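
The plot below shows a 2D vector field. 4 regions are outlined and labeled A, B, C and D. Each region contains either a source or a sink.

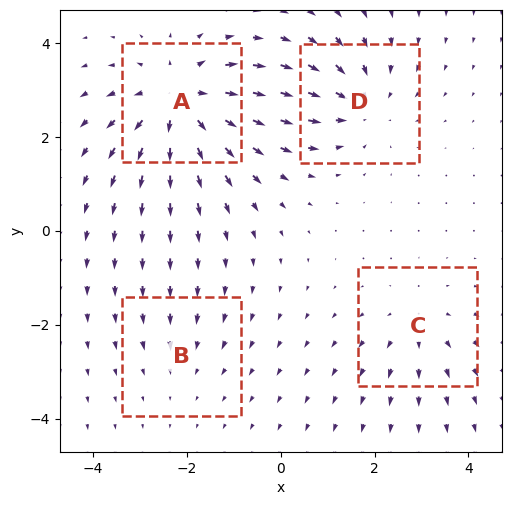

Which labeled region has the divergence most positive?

Divergence at each region's feature centre — A: about +6, B: about -2, C: about +3, D: about -4. Region A is most positive.

A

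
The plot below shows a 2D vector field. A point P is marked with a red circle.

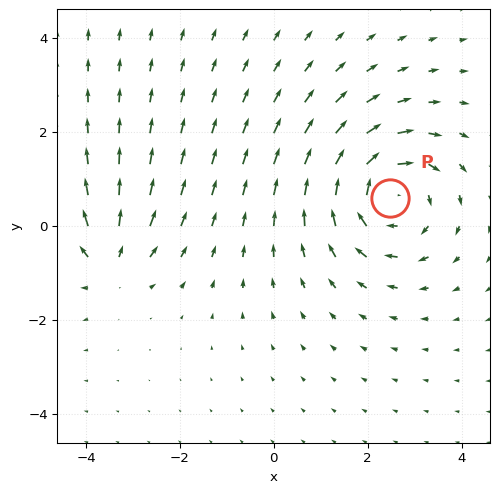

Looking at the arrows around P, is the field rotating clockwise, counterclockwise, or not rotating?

clockwise

Near P at (2.5, 0.6) the arrows circulate clockwise. The curl (z-component) there is about -4; negative curl means clockwise rotation.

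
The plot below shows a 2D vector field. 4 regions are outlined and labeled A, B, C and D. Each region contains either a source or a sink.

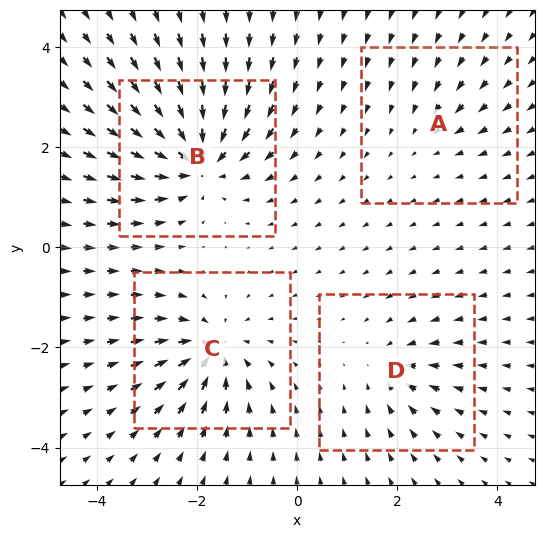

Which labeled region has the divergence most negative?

B

Divergence at each region's feature centre — A: about -3, B: about -9, C: about -7, D: about -4. Region B is most negative.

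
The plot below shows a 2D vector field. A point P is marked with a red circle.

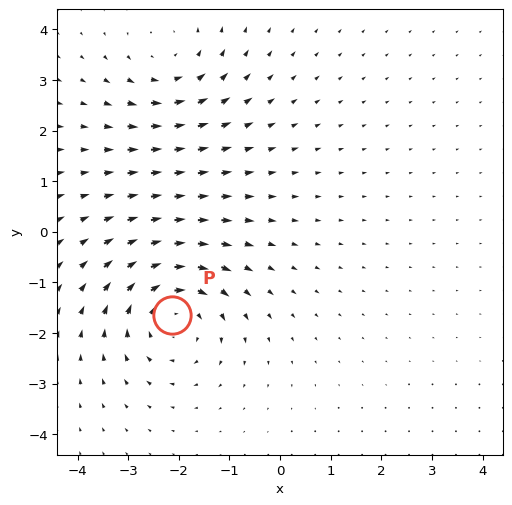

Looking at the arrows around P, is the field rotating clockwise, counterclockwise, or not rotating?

Near P at (-2.1, -1.6) the arrows circulate clockwise. The curl (z-component) there is about -4; negative curl means clockwise rotation.

clockwise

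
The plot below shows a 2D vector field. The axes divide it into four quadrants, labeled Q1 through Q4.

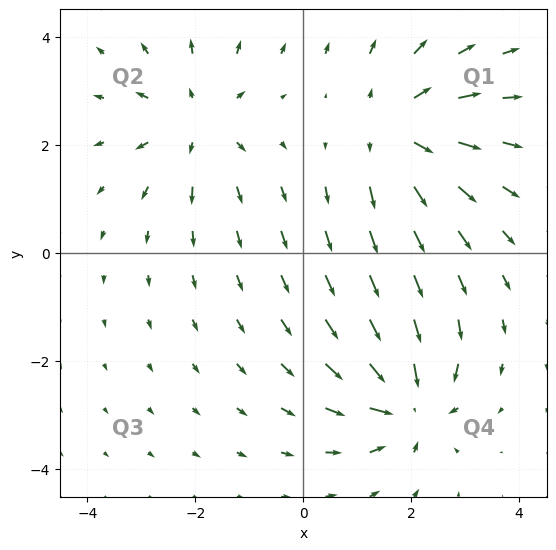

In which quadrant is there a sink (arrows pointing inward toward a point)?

The sink sits at approximately (1.9, -2.8), which lies in quadrant Q4. The divergence there is about -6, negative as expected for a sink.

Q4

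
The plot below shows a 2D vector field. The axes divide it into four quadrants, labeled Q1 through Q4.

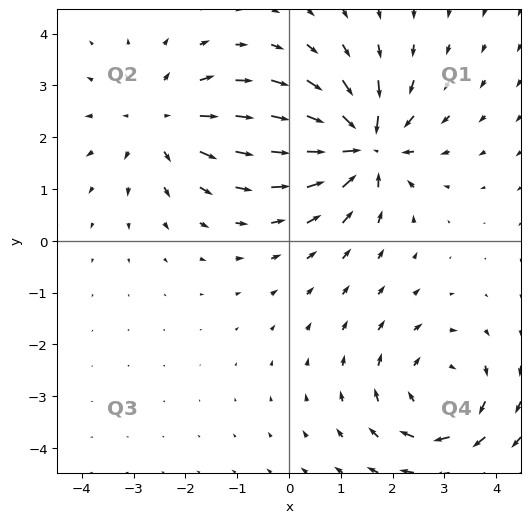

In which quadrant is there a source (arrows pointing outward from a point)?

The source sits at approximately (-2.5, 2.3), which lies in quadrant Q2. The divergence there is about +4, positive as expected for a source.

Q2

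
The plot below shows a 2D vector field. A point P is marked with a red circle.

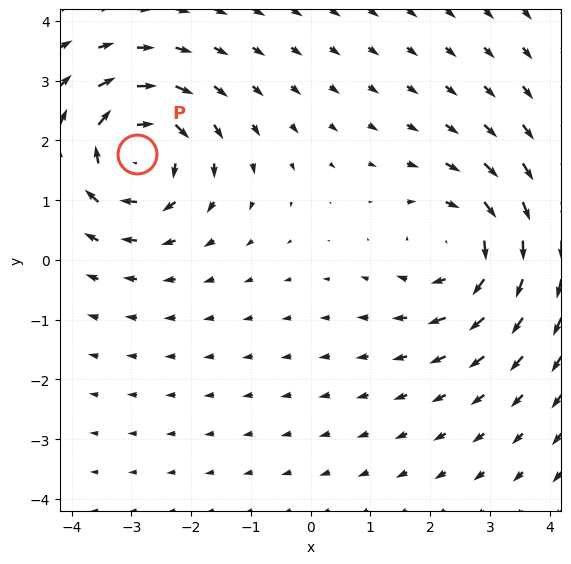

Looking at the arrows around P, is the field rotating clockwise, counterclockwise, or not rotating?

Near P at (-2.9, 1.8) the arrows circulate clockwise. The curl (z-component) there is about -4; negative curl means clockwise rotation.

clockwise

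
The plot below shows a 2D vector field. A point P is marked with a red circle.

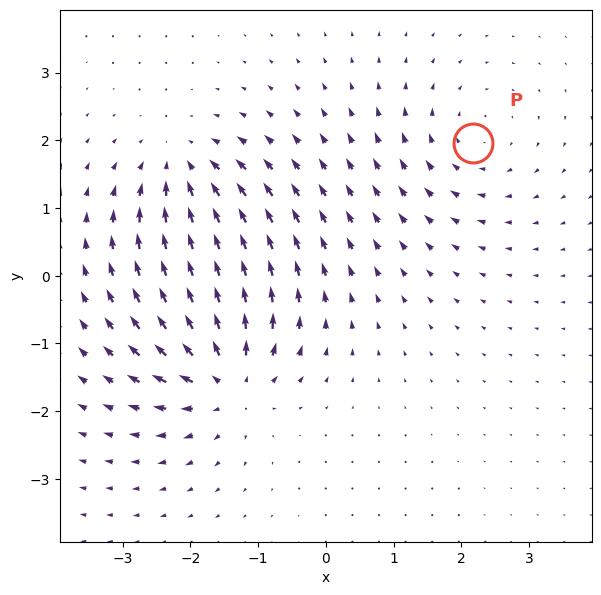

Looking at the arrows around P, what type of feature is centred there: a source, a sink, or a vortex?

At P (2.2, 2.0) the arrows circulate clockwise. Divergence ≈0, curl about -3 — near-zero divergence with nonzero curl is a vortex.

vortex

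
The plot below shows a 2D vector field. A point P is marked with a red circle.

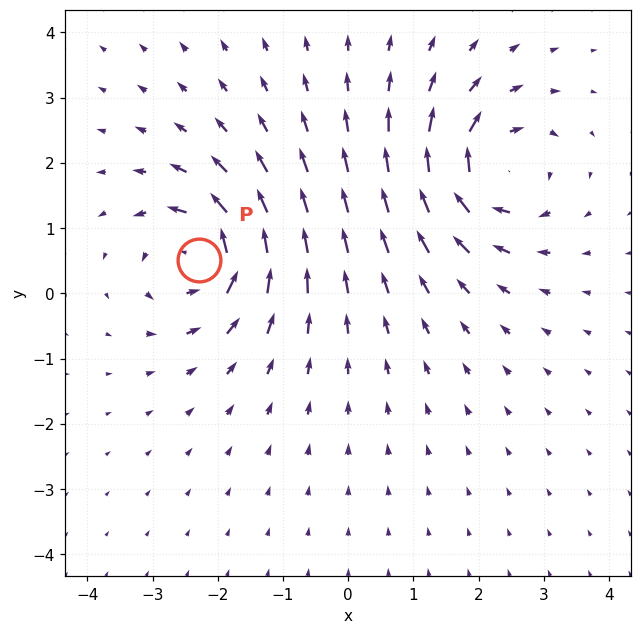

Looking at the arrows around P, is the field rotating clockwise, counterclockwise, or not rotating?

counterclockwise

Near P at (-2.3, 0.5) the arrows circulate counterclockwise. The curl (z-component) there is about +7; positive curl means counterclockwise rotation.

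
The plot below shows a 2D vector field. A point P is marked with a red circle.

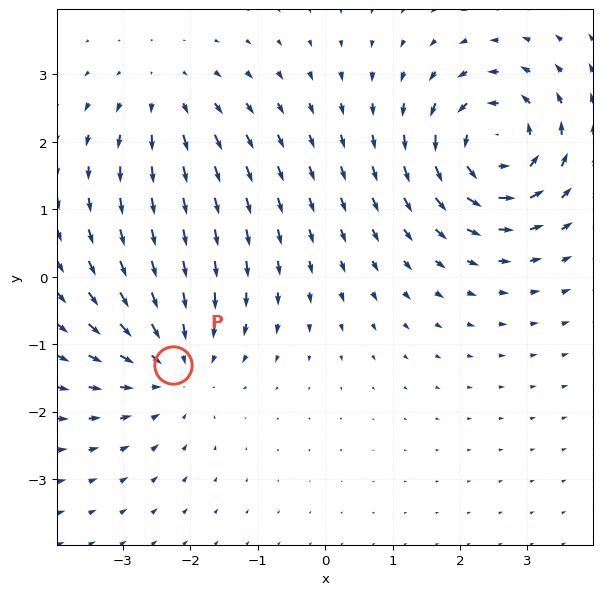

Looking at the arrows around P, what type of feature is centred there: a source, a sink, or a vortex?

At P (-2.3, -1.3) the arrows converge inward. Divergence about -3, curl ≈0 — negative divergence with near-zero curl is a sink.

sink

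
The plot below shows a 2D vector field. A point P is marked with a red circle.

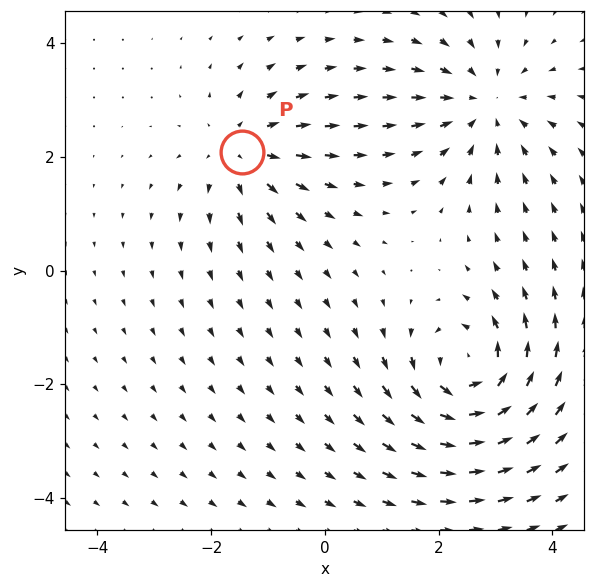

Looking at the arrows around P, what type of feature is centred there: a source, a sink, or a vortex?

source

At P (-1.5, 2.1) the arrows spread outward. Divergence about +3, curl ≈0 — positive divergence with near-zero curl is a source.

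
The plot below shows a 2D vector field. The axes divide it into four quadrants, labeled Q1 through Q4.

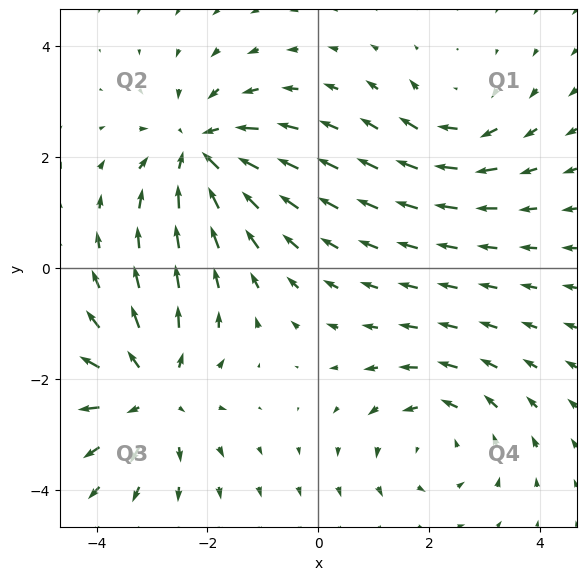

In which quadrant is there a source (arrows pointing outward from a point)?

Q3

The source sits at approximately (-3.0, -2.3), which lies in quadrant Q3. The divergence there is about +4, positive as expected for a source.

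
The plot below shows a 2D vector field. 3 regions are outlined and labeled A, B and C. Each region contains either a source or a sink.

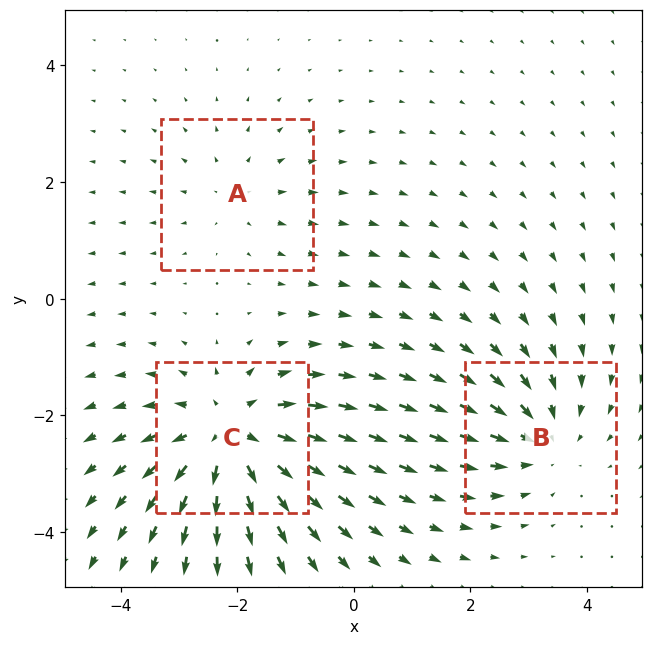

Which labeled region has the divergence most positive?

Divergence at each region's feature centre — A: about +2, B: about -3, C: about +5. Region C is most positive.

C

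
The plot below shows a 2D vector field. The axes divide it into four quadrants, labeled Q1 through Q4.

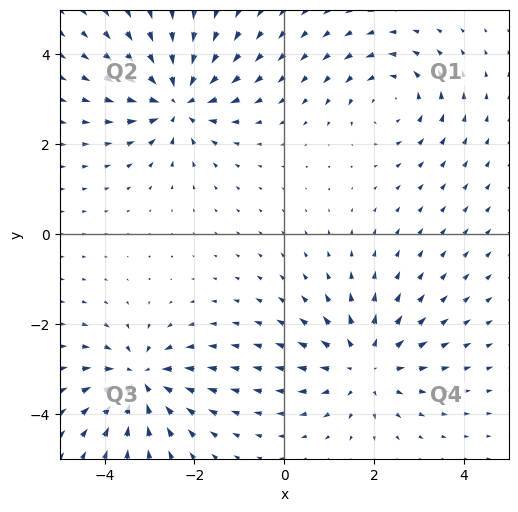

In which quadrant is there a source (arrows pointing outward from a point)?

Q4

The source sits at approximately (1.8, -2.9), which lies in quadrant Q4. The divergence there is about +4, positive as expected for a source.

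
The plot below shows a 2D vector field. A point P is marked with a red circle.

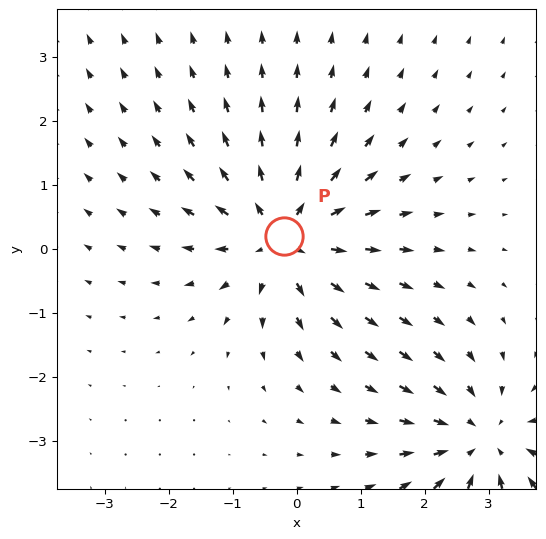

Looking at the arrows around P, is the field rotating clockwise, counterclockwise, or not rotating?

Near P at (-0.2, 0.2) the arrows show no circulation. The curl there is ≈0.

not rotating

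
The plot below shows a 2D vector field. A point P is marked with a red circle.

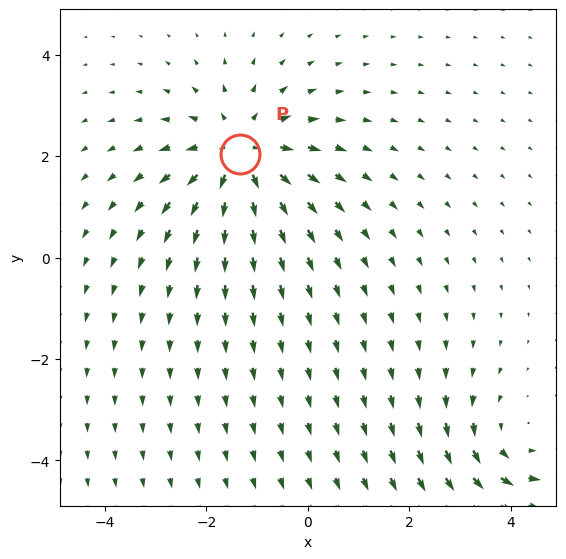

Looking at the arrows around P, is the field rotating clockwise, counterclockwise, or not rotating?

not rotating

Near P at (-1.3, 2.0) the arrows show no circulation. The curl there is ≈0.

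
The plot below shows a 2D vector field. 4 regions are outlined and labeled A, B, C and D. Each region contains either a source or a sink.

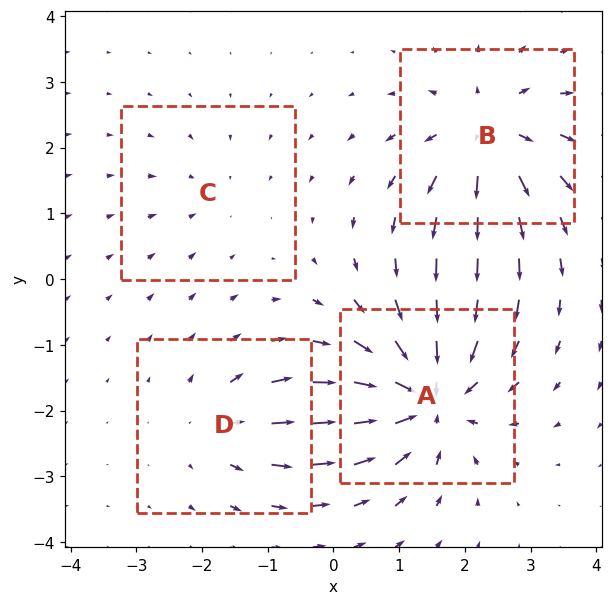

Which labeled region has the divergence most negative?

A

Divergence at each region's feature centre — A: about -8, B: about +6, C: about -2, D: about +4. Region A is most negative.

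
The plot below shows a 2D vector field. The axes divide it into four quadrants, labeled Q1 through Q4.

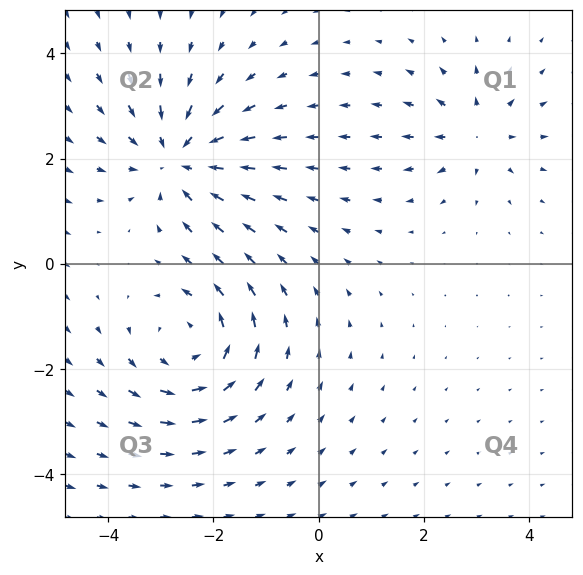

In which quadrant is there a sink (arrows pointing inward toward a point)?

Q2

The sink sits at approximately (-2.6, 2.0), which lies in quadrant Q2. The divergence there is about -5, negative as expected for a sink.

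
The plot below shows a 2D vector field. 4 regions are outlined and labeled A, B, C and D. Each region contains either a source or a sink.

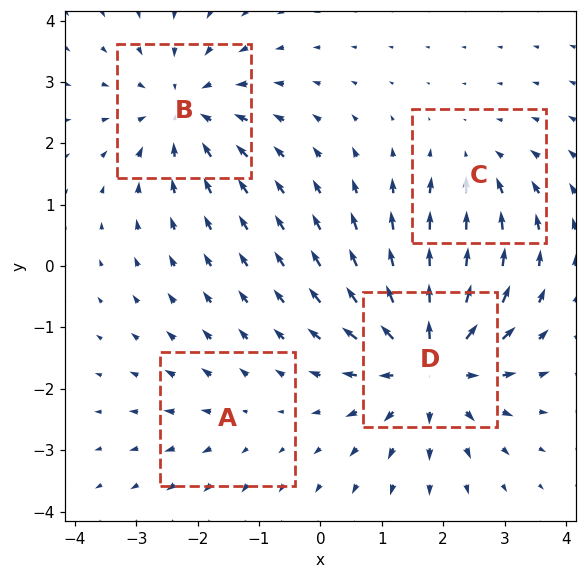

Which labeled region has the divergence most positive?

Divergence at each region's feature centre — A: about +2, B: about -5, C: about -3, D: about +7. Region D is most positive.

D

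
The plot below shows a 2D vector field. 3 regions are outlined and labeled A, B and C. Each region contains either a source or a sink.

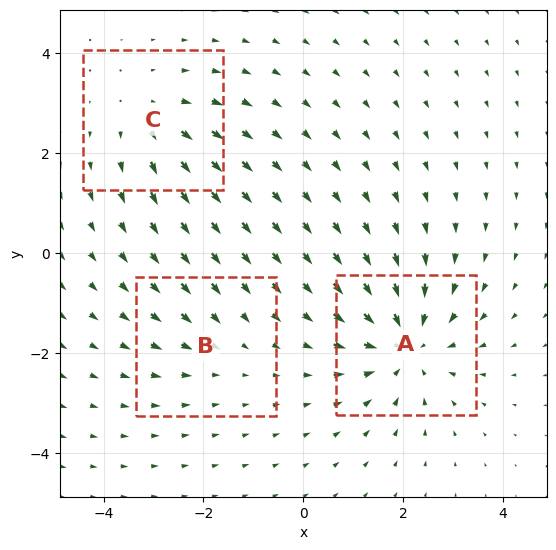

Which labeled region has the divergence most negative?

Divergence at each region's feature centre — A: about -4, B: about -2, C: about +3. Region A is most negative.

A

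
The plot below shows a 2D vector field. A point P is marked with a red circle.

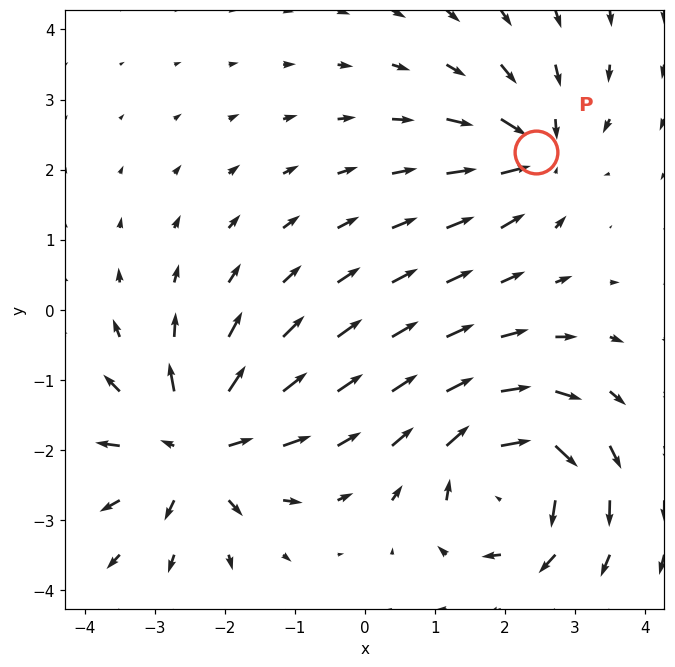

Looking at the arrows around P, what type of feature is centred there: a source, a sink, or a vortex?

sink

At P (2.4, 2.3) the arrows converge inward. Divergence about -5, curl ≈0 — negative divergence with near-zero curl is a sink.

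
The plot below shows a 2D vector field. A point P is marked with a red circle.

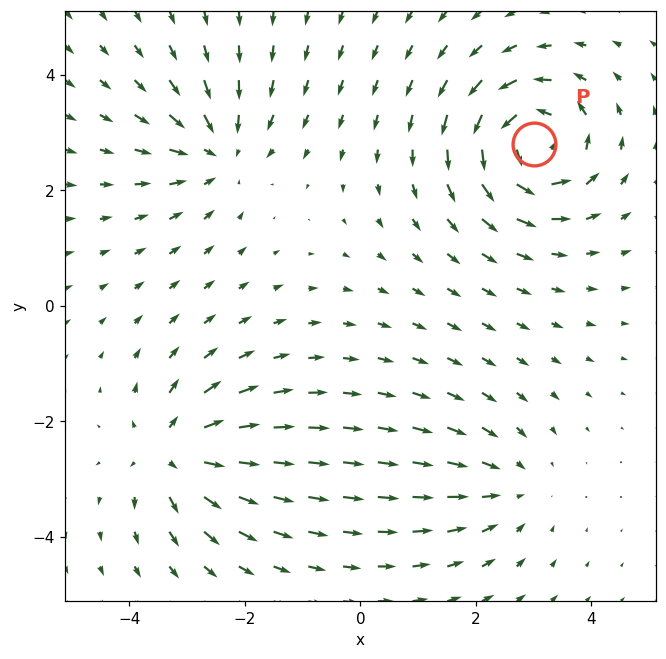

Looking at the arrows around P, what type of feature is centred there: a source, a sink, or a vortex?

At P (3.0, 2.8) the arrows circulate counterclockwise. Divergence ≈0, curl about +7 — near-zero divergence with nonzero curl is a vortex.

vortex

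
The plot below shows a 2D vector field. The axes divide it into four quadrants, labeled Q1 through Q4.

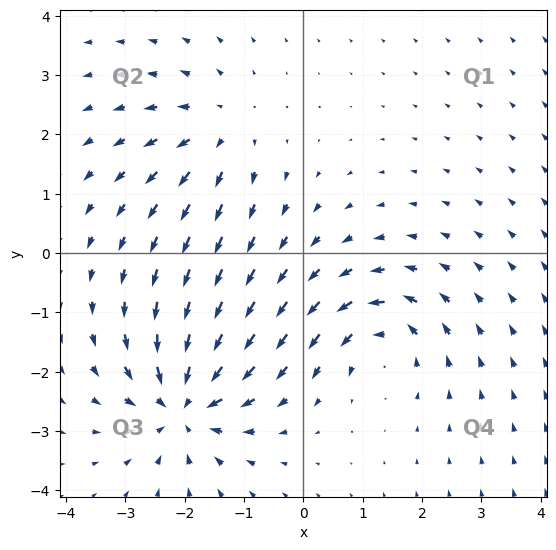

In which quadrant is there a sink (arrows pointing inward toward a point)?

Q3

The sink sits at approximately (-2.0, -2.6), which lies in quadrant Q3. The divergence there is about -6, negative as expected for a sink.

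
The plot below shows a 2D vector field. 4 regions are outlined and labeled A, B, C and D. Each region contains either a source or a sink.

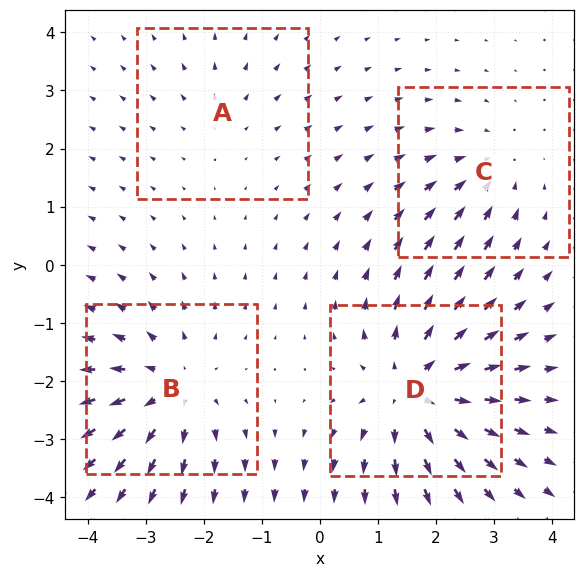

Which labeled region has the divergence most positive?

Divergence at each region's feature centre — A: about +2, B: about +4, C: about -3, D: about +6. Region D is most positive.

D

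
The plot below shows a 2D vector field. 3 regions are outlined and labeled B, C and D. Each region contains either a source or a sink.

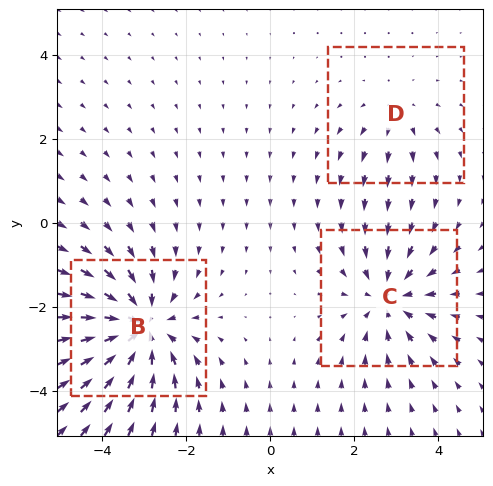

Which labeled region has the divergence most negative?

Divergence at each region's feature centre — B: about -4, C: about -3, D: about +2. Region B is most negative.

B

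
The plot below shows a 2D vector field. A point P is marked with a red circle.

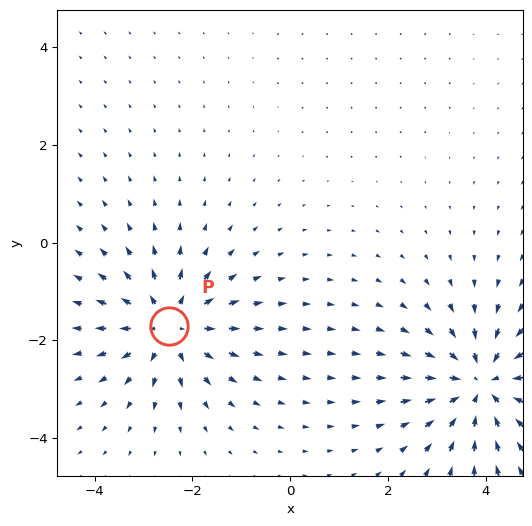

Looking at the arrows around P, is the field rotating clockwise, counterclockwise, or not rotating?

not rotating

Near P at (-2.5, -1.7) the arrows show no circulation. The curl there is ≈0.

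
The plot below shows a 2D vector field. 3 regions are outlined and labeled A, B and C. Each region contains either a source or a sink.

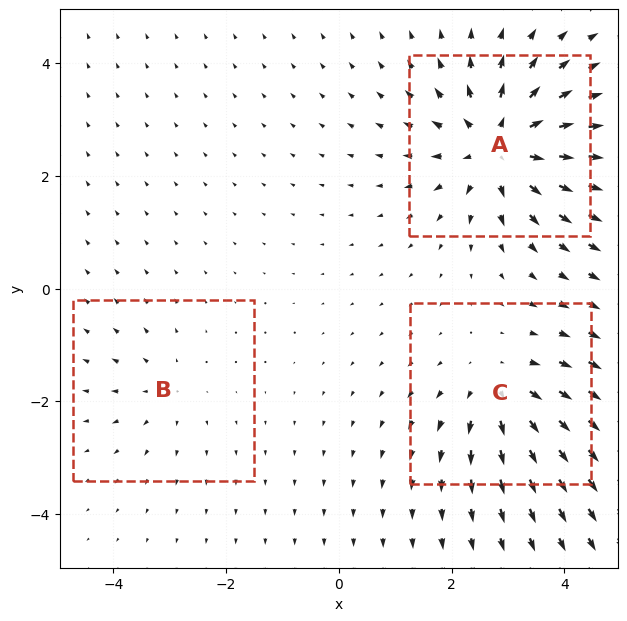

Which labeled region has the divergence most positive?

A

Divergence at each region's feature centre — A: about +6, B: about +2, C: about +4. Region A is most positive.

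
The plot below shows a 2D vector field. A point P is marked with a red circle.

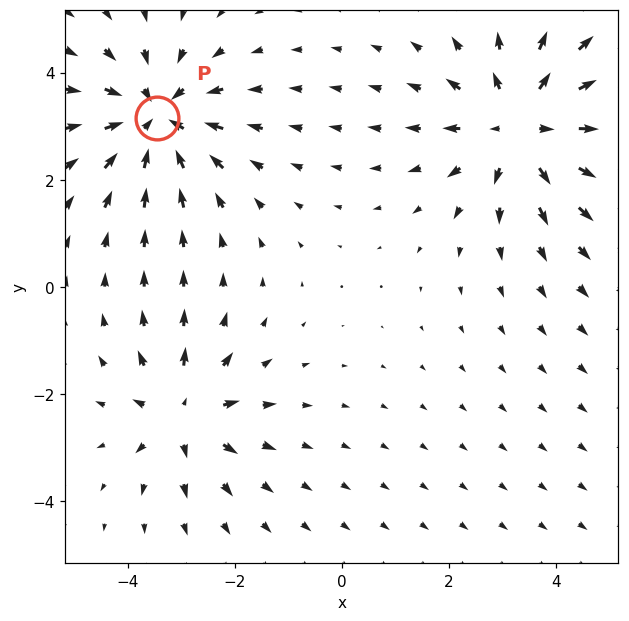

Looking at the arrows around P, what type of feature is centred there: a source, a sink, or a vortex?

At P (-3.5, 3.2) the arrows converge inward. Divergence about -4, curl ≈0 — negative divergence with near-zero curl is a sink.

sink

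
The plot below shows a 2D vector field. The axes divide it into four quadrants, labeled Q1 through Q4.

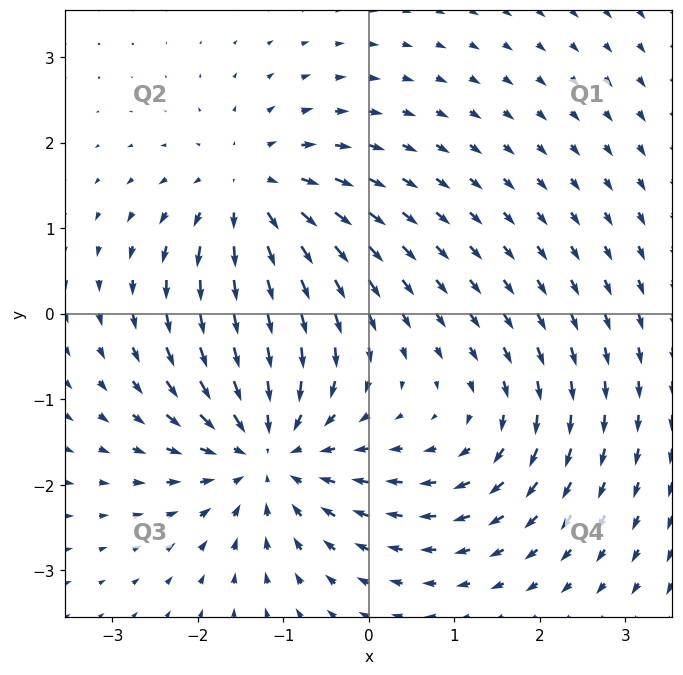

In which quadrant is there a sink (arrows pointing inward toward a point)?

The sink sits at approximately (-1.2, -1.6), which lies in quadrant Q3. The divergence there is about -5, negative as expected for a sink.

Q3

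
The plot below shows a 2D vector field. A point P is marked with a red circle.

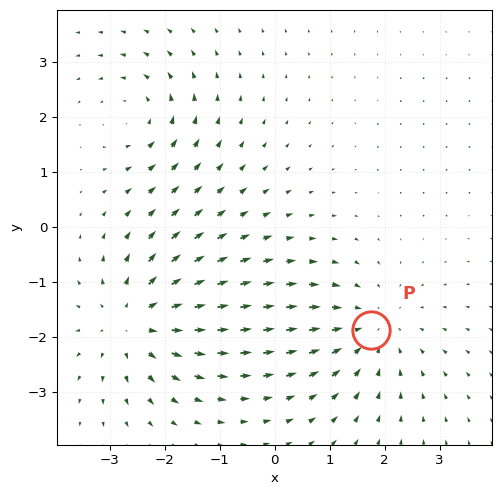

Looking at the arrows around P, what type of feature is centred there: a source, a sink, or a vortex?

sink

At P (1.8, -1.9) the arrows converge inward. Divergence about -3, curl ≈0 — negative divergence with near-zero curl is a sink.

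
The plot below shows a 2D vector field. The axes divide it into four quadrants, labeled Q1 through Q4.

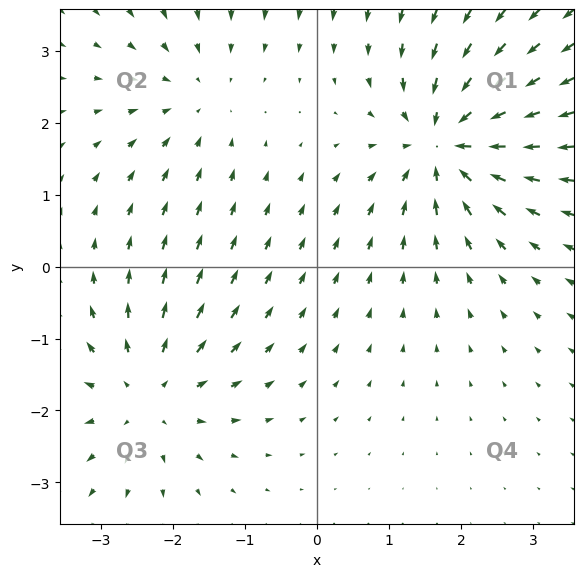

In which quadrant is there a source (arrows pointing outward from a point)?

The source sits at approximately (-2.4, -1.8), which lies in quadrant Q3. The divergence there is about +3, positive as expected for a source.

Q3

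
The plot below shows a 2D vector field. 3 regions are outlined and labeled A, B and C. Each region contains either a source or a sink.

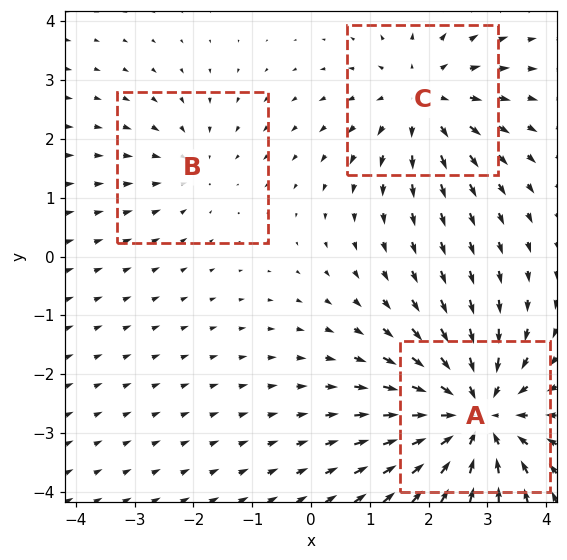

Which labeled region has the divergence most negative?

Divergence at each region's feature centre — A: about -5, B: about -2, C: about +3. Region A is most negative.

A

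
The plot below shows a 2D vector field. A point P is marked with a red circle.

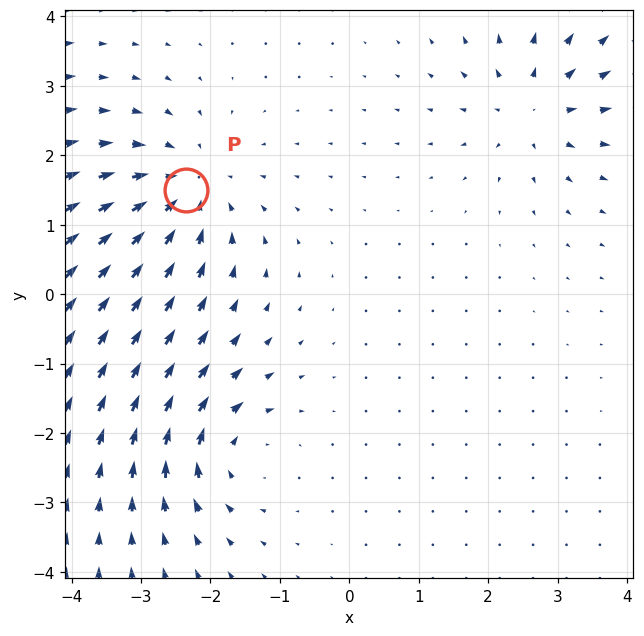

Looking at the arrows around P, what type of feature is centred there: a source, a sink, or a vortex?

At P (-2.4, 1.5) the arrows converge inward. Divergence about -4, curl ≈0 — negative divergence with near-zero curl is a sink.

sink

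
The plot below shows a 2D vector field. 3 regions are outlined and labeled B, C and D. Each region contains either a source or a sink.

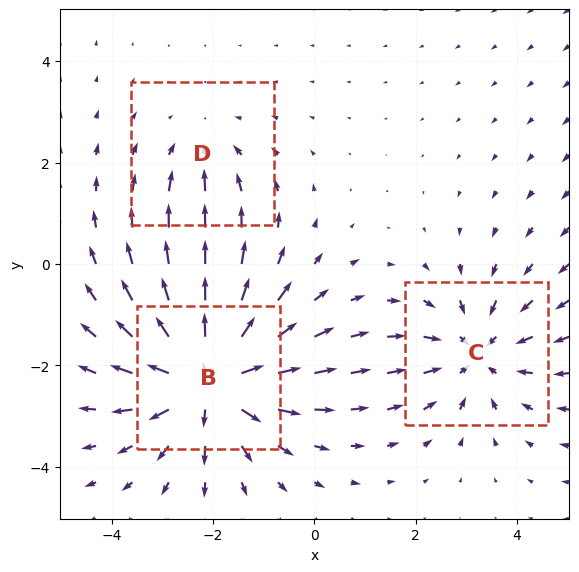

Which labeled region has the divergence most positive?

B

Divergence at each region's feature centre — B: about +5, C: about -3, D: about -2. Region B is most positive.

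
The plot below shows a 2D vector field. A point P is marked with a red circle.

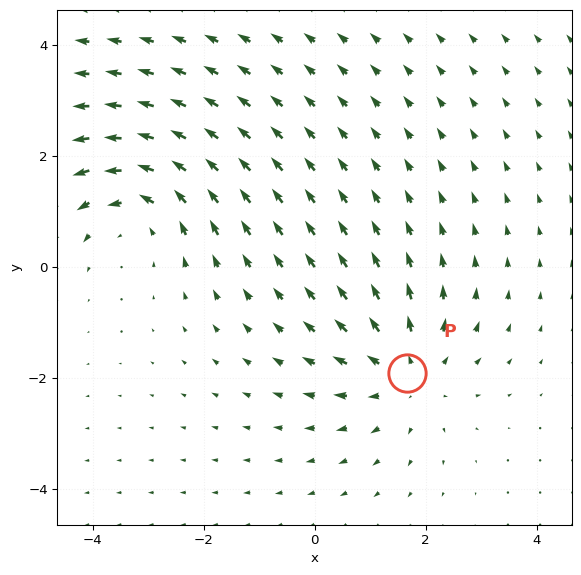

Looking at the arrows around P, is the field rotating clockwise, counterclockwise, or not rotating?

Near P at (1.7, -1.9) the arrows show no circulation. The curl there is ≈0.

not rotating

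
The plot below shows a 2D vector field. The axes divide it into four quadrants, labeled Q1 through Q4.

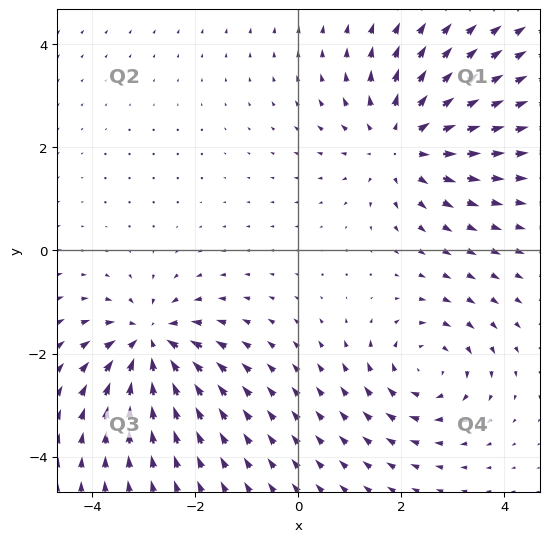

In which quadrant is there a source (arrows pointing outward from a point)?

Q1

The source sits at approximately (2.0, 2.1), which lies in quadrant Q1. The divergence there is about +4, positive as expected for a source.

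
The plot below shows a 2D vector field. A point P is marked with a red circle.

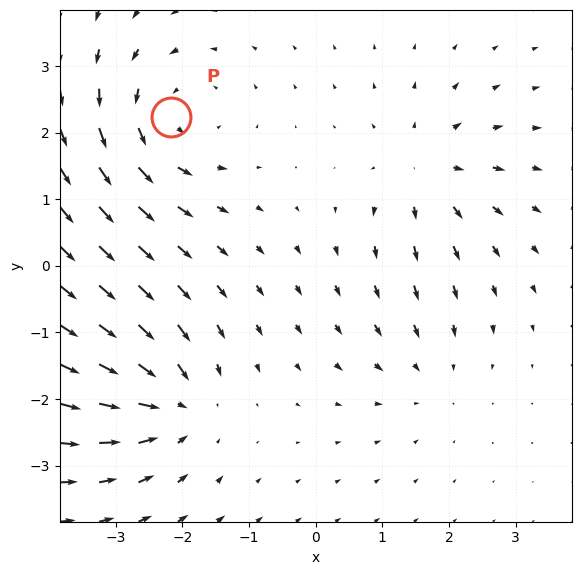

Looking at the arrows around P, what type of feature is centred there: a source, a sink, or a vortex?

At P (-2.2, 2.2) the arrows circulate counterclockwise. Divergence ≈0, curl about +4 — near-zero divergence with nonzero curl is a vortex.

vortex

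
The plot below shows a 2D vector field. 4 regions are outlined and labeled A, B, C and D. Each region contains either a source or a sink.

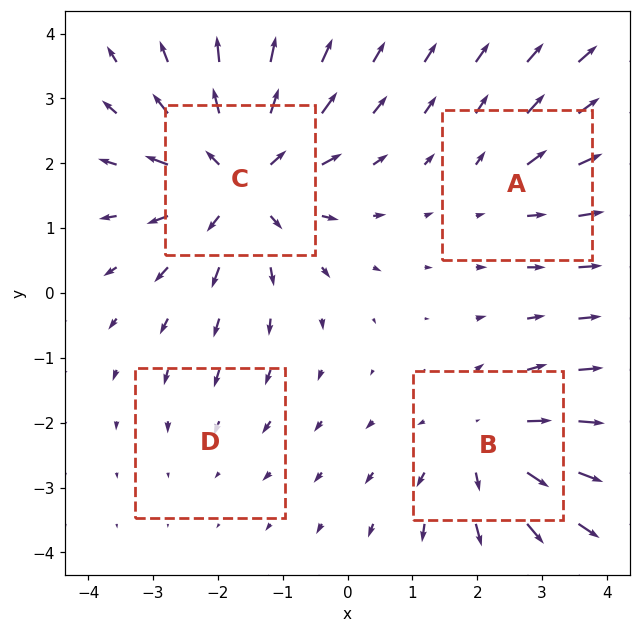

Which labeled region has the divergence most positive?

Divergence at each region's feature centre — A: about +3, B: about +5, C: about +7, D: about -2. Region C is most positive.

C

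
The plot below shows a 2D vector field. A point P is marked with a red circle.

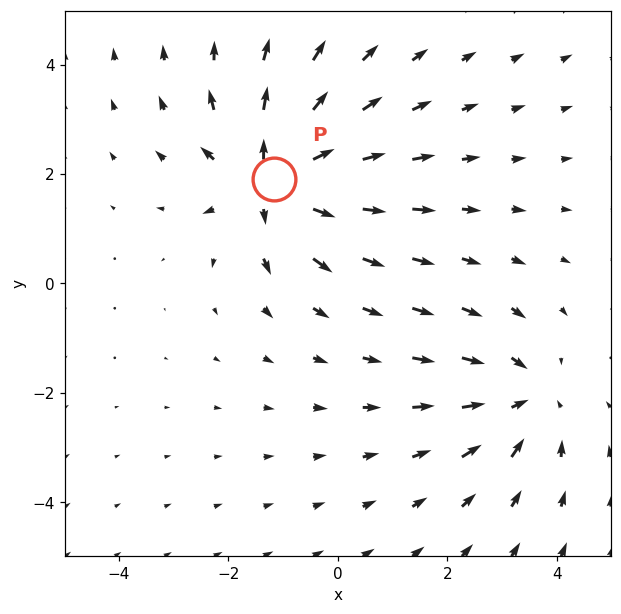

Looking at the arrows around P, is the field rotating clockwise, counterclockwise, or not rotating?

Near P at (-1.2, 1.9) the arrows show no circulation. The curl there is ≈0.

not rotating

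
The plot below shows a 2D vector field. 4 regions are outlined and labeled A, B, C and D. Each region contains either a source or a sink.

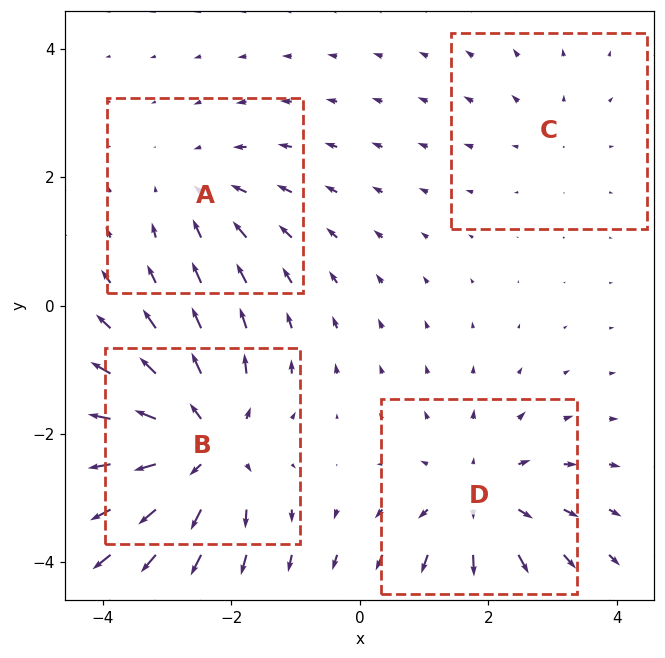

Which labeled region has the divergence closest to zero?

Divergence at each region's feature centre — A: about -3, B: about +6, C: about +2, D: about +4. Region C is closest to zero.

C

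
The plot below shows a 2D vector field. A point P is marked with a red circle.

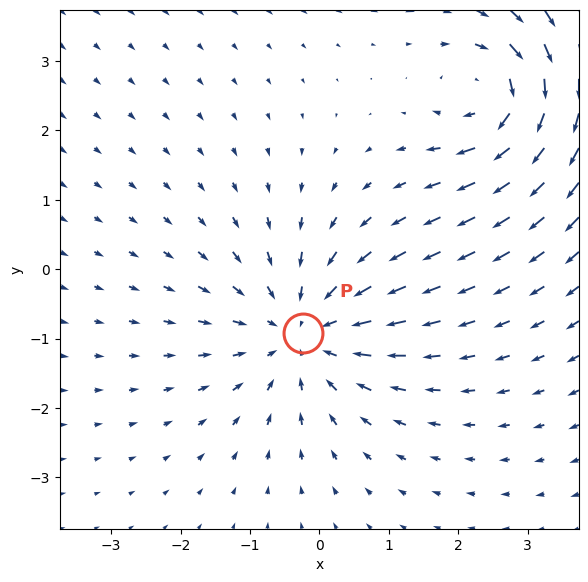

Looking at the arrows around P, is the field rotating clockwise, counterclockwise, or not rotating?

not rotating

Near P at (-0.2, -0.9) the arrows show no circulation. The curl there is ≈0.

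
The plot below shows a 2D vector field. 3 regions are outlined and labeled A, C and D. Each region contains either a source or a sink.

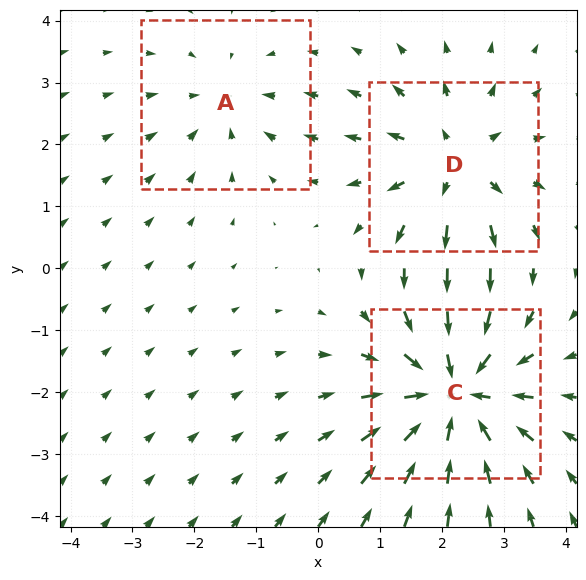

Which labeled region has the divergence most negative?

Divergence at each region's feature centre — A: about -2, C: about -5, D: about +3. Region C is most negative.

C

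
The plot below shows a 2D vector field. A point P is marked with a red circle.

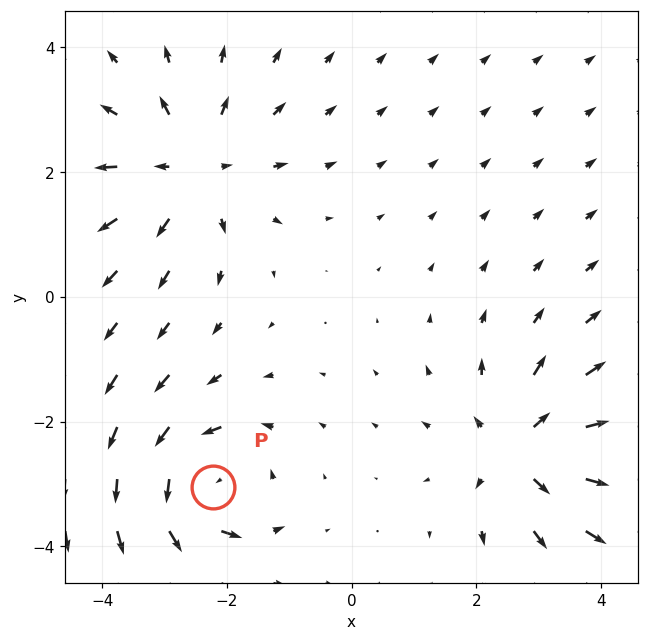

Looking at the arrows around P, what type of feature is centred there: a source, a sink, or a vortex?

At P (-2.2, -3.0) the arrows circulate counterclockwise. Divergence ≈0, curl about +5 — near-zero divergence with nonzero curl is a vortex.

vortex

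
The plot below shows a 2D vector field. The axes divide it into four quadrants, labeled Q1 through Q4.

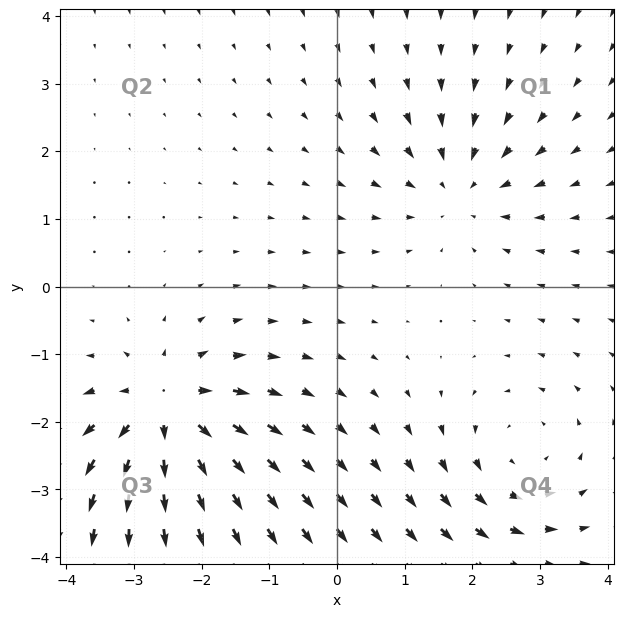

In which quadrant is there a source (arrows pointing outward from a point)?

The source sits at approximately (-2.5, -1.8), which lies in quadrant Q3. The divergence there is about +6, positive as expected for a source.

Q3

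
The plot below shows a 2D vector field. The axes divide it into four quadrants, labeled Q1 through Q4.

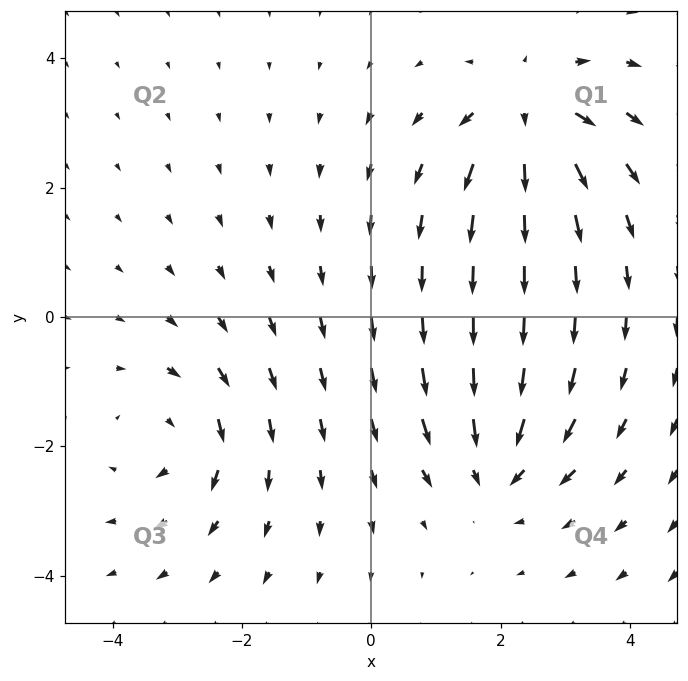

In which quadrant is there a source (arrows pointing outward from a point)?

The source sits at approximately (2.4, 3.2), which lies in quadrant Q1. The divergence there is about +6, positive as expected for a source.

Q1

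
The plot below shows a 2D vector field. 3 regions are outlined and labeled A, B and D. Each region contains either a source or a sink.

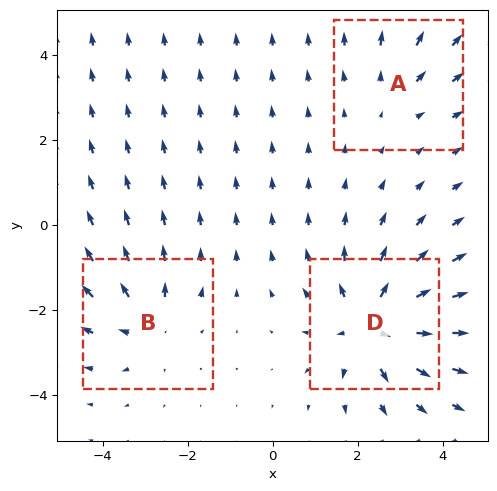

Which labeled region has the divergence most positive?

Divergence at each region's feature centre — A: about +2, B: about +3, D: about +5. Region D is most positive.

D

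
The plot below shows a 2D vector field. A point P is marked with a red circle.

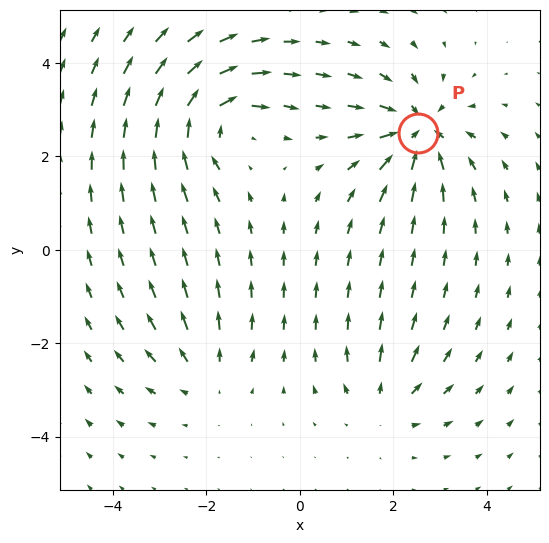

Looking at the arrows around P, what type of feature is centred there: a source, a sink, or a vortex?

At P (2.5, 2.5) the arrows converge inward. Divergence about -5, curl ≈0 — negative divergence with near-zero curl is a sink.

sink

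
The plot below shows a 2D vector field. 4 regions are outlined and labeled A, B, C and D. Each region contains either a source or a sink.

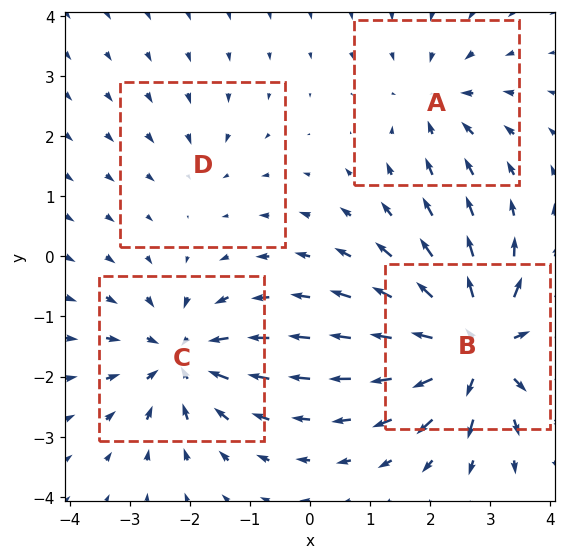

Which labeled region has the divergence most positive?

Divergence at each region's feature centre — A: about -4, B: about +8, C: about -6, D: about -2. Region B is most positive.

B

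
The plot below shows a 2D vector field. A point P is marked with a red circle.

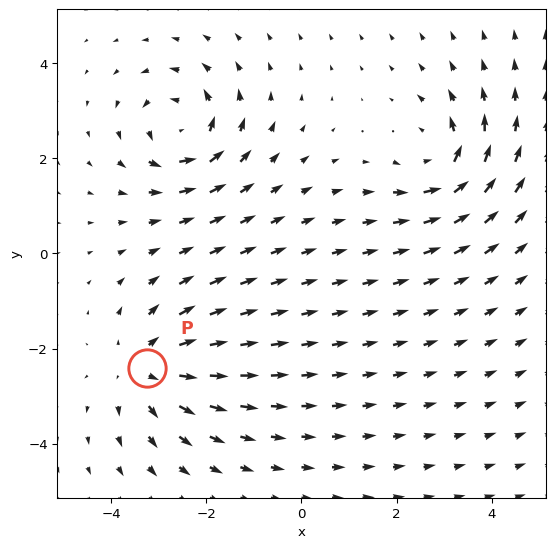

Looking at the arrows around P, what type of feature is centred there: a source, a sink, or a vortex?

source

At P (-3.3, -2.4) the arrows spread outward. Divergence about +4, curl ≈0 — positive divergence with near-zero curl is a source.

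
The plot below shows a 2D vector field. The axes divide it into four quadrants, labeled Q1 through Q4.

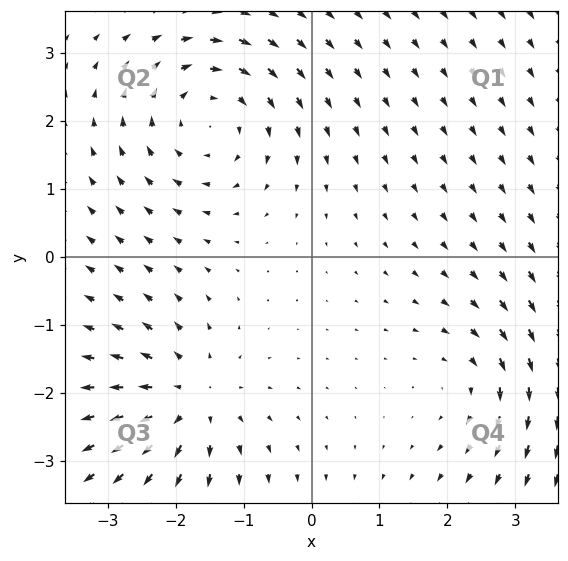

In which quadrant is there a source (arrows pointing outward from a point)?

The source sits at approximately (-1.8, -2.1), which lies in quadrant Q3. The divergence there is about +5, positive as expected for a source.

Q3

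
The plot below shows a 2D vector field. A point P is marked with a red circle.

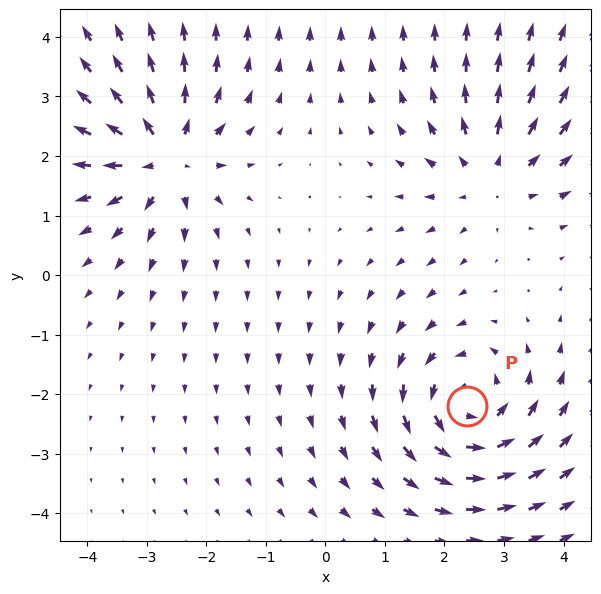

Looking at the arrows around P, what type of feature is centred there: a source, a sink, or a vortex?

At P (2.4, -2.2) the arrows circulate counterclockwise. Divergence ≈0, curl about +4 — near-zero divergence with nonzero curl is a vortex.

vortex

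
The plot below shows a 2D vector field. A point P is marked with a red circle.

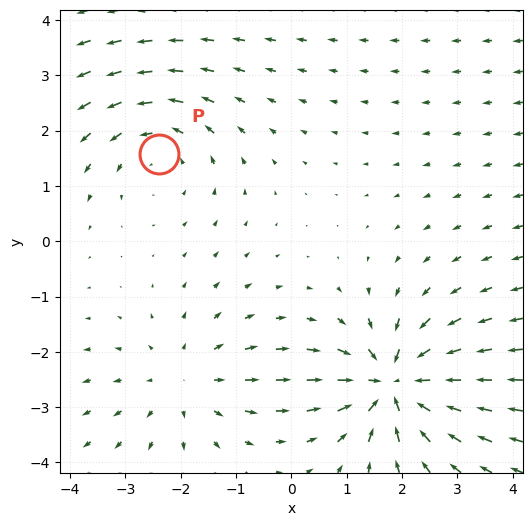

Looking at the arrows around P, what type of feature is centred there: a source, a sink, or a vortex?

At P (-2.4, 1.6) the arrows circulate counterclockwise. Divergence ≈0, curl about +2 — near-zero divergence with nonzero curl is a vortex.

vortex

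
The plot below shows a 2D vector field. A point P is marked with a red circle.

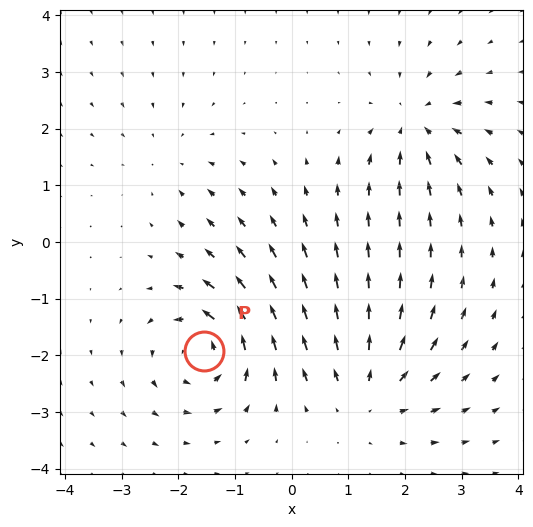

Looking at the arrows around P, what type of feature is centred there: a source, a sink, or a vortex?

vortex

At P (-1.5, -1.9) the arrows circulate counterclockwise. Divergence ≈0, curl about +7 — near-zero divergence with nonzero curl is a vortex.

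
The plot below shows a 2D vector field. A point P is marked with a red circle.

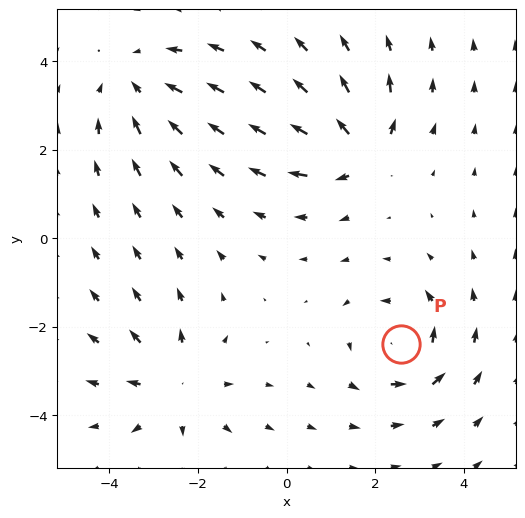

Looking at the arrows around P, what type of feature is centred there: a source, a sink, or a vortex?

At P (2.6, -2.4) the arrows circulate counterclockwise. Divergence ≈0, curl about +4 — near-zero divergence with nonzero curl is a vortex.

vortex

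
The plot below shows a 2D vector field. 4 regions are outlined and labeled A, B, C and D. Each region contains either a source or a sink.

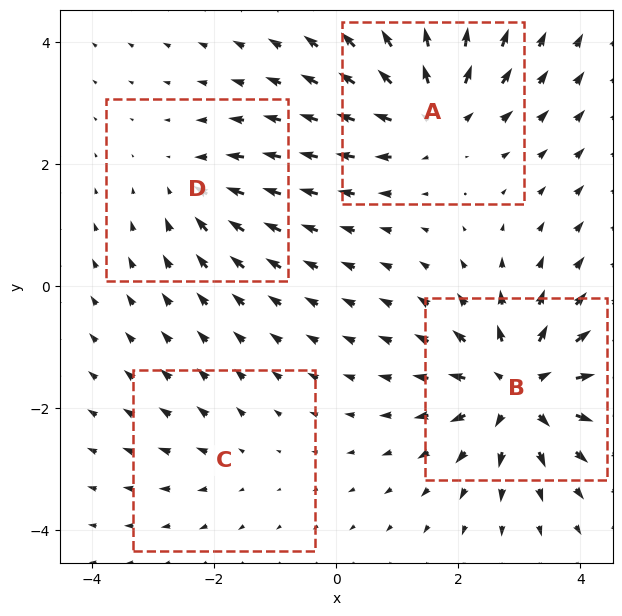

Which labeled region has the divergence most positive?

Divergence at each region's feature centre — A: about +6, B: about +8, C: about +2, D: about -4. Region B is most positive.

B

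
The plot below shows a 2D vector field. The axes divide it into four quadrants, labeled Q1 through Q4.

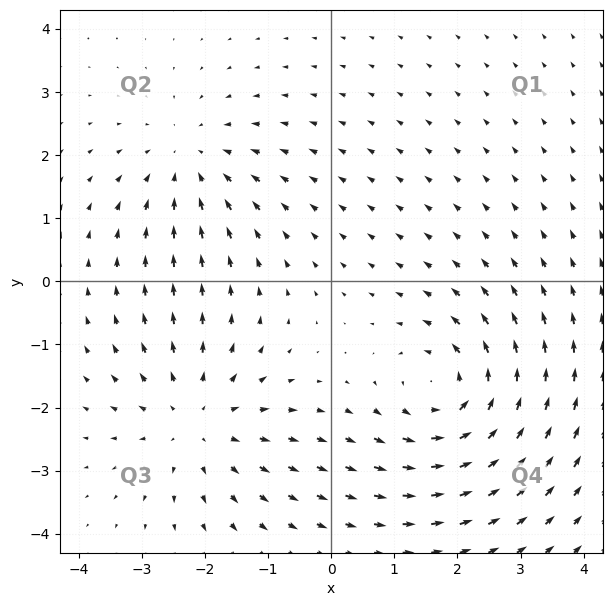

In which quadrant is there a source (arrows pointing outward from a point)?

Q3

The source sits at approximately (-2.1, -2.2), which lies in quadrant Q3. The divergence there is about +3, positive as expected for a source.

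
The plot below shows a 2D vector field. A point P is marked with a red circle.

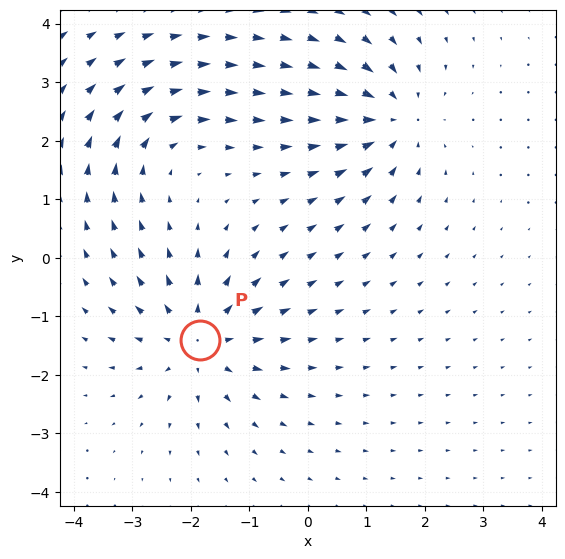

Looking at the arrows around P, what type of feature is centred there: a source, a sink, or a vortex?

At P (-1.8, -1.4) the arrows spread outward. Divergence about +5, curl ≈0 — positive divergence with near-zero curl is a source.

source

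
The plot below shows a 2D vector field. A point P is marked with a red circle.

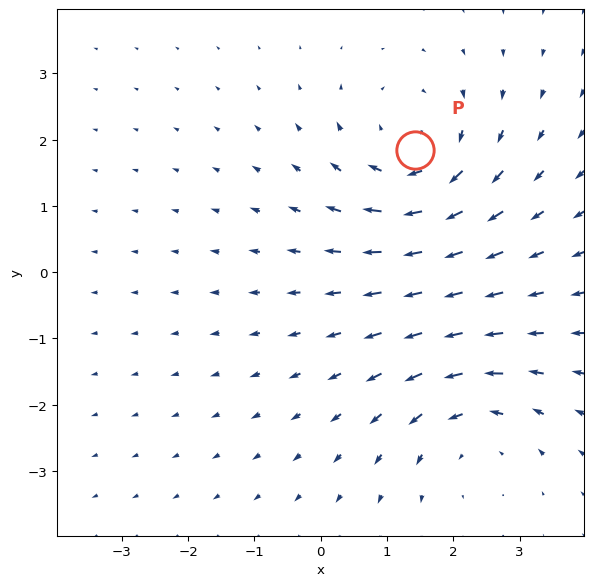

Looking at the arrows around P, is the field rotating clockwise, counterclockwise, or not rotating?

Near P at (1.4, 1.8) the arrows circulate clockwise. The curl (z-component) there is about -3; negative curl means clockwise rotation.

clockwise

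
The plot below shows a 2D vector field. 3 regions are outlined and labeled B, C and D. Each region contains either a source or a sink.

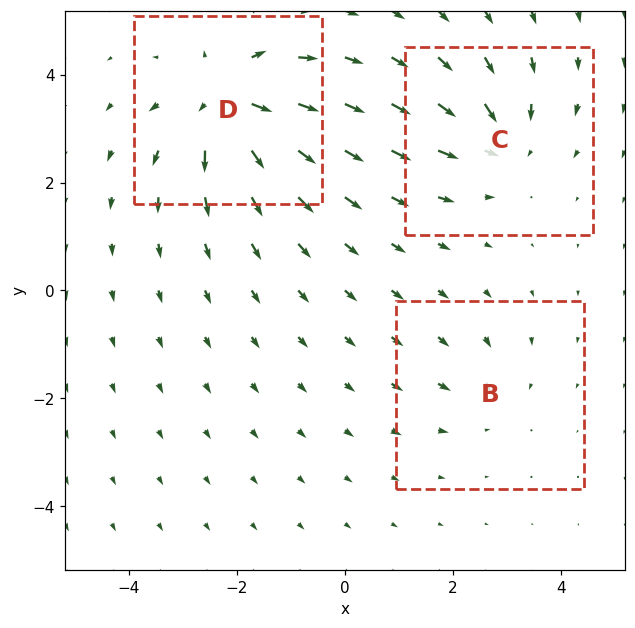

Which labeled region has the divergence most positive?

Divergence at each region's feature centre — B: about -2, C: about -4, D: about +6. Region D is most positive.

D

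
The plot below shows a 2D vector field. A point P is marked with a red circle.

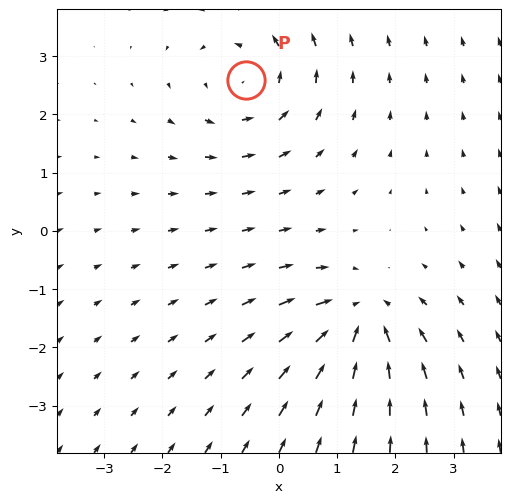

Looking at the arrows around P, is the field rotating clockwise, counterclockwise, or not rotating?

Near P at (-0.6, 2.6) the arrows circulate counterclockwise. The curl (z-component) there is about +3; positive curl means counterclockwise rotation.

counterclockwise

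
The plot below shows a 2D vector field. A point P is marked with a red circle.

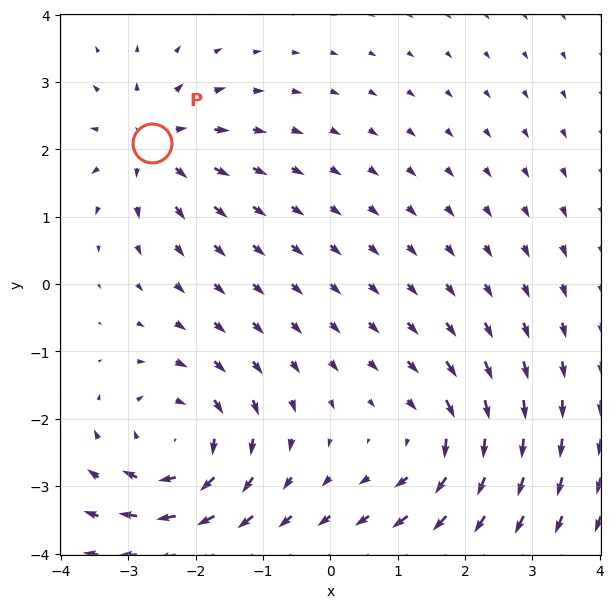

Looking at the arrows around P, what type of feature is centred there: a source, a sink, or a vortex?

At P (-2.7, 2.1) the arrows spread outward. Divergence about +4, curl ≈0 — positive divergence with near-zero curl is a source.

source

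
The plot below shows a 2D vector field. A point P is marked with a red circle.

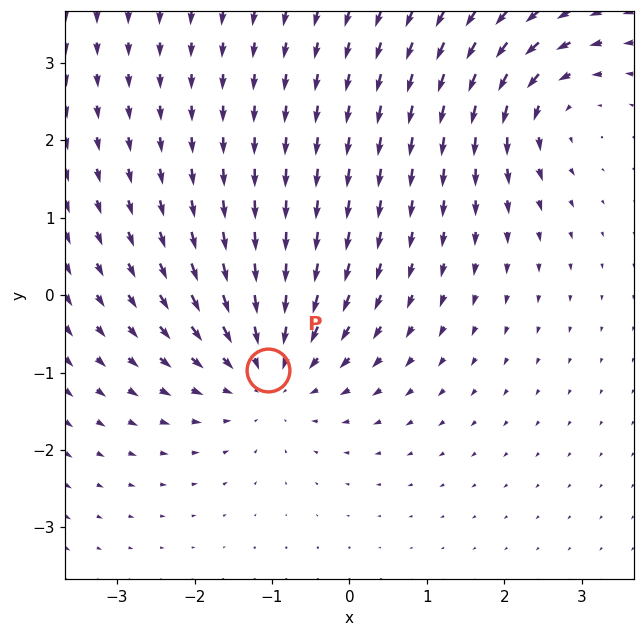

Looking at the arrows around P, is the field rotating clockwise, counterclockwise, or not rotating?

not rotating

Near P at (-1.1, -1.0) the arrows show no circulation. The curl there is ≈0.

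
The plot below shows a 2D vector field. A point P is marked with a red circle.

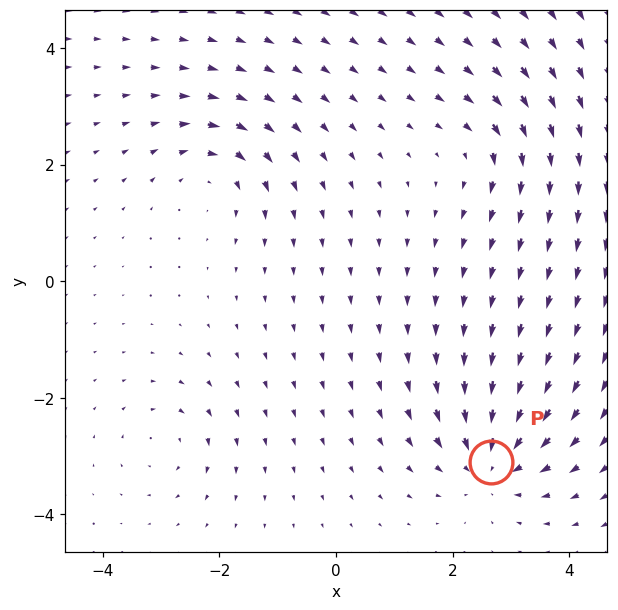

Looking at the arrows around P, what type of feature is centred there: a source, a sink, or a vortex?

sink

At P (2.7, -3.1) the arrows converge inward. Divergence about -6, curl ≈0 — negative divergence with near-zero curl is a sink.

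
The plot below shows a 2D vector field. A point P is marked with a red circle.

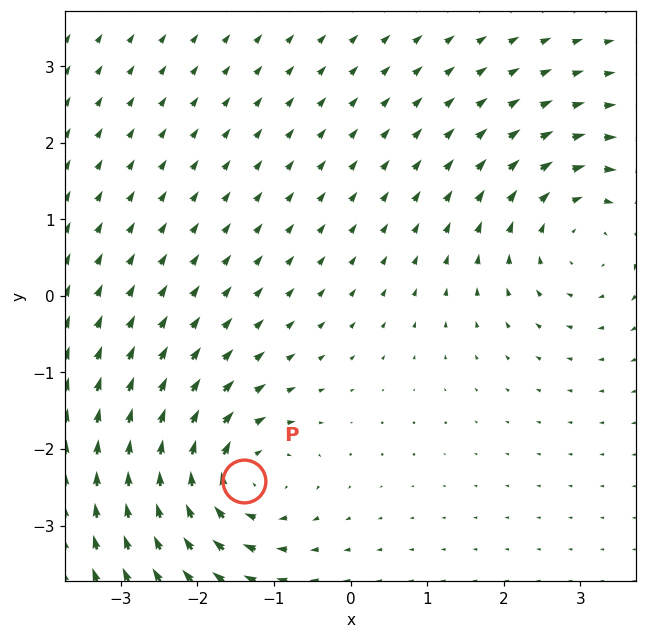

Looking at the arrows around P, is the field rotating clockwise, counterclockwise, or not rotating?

clockwise

Near P at (-1.4, -2.4) the arrows circulate clockwise. The curl (z-component) there is about -6; negative curl means clockwise rotation.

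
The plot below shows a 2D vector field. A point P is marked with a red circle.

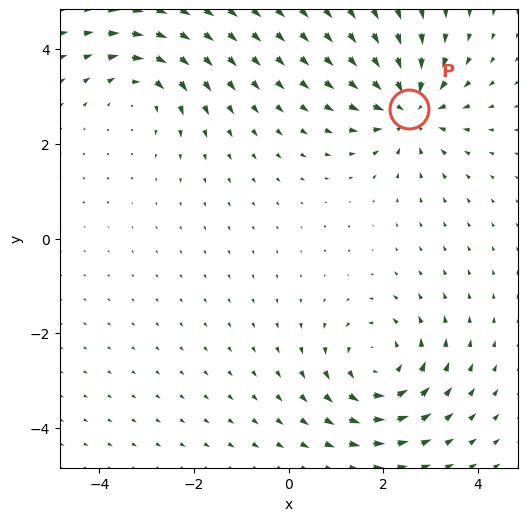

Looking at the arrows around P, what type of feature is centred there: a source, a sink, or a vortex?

At P (2.5, 2.7) the arrows converge inward. Divergence about -4, curl ≈0 — negative divergence with near-zero curl is a sink.

sink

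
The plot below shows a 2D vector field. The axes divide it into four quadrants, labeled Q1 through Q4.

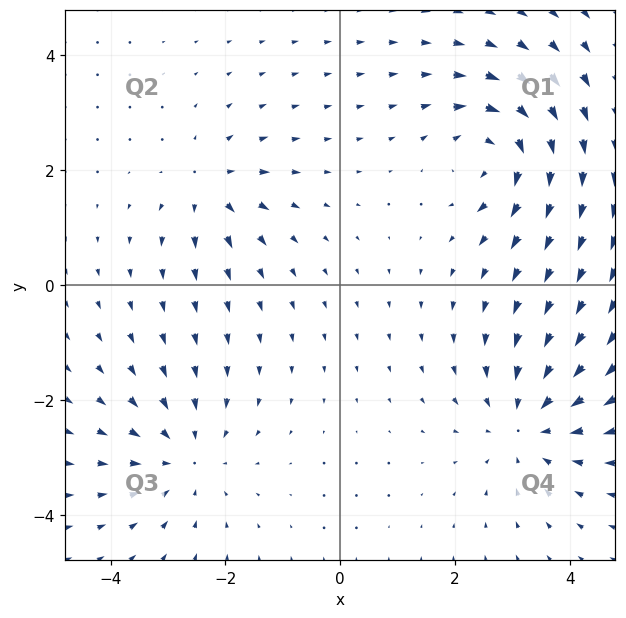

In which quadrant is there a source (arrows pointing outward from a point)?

Q2

The source sits at approximately (-2.3, 1.7), which lies in quadrant Q2. The divergence there is about +4, positive as expected for a source.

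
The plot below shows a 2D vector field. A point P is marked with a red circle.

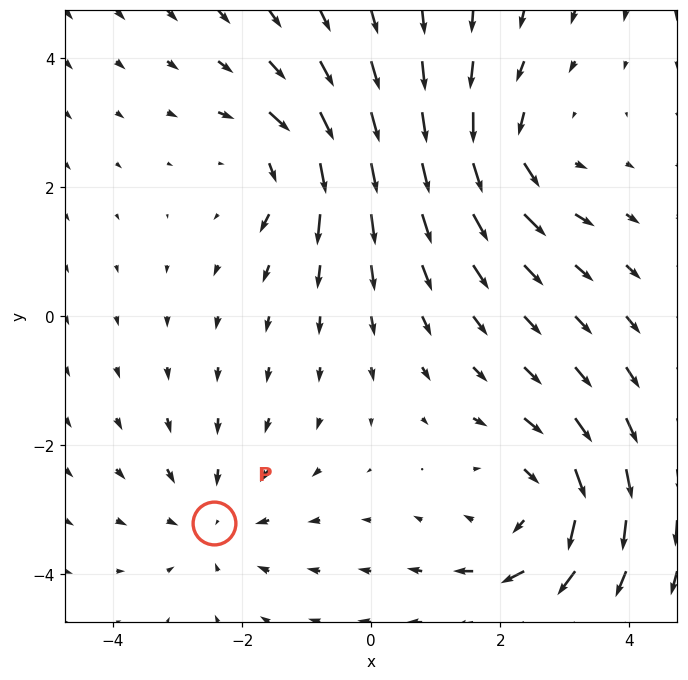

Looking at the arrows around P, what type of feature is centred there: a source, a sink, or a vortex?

At P (-2.4, -3.2) the arrows converge inward. Divergence about -3, curl ≈0 — negative divergence with near-zero curl is a sink.

sink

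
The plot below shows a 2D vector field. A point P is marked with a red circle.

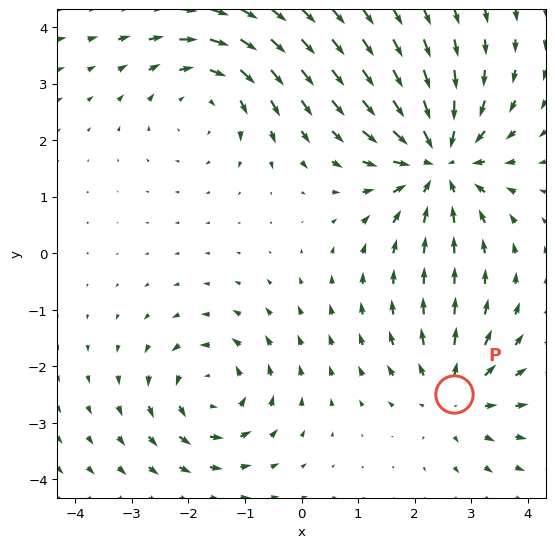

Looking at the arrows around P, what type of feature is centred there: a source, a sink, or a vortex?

At P (2.7, -2.5) the arrows spread outward. Divergence about +3, curl ≈0 — positive divergence with near-zero curl is a source.

source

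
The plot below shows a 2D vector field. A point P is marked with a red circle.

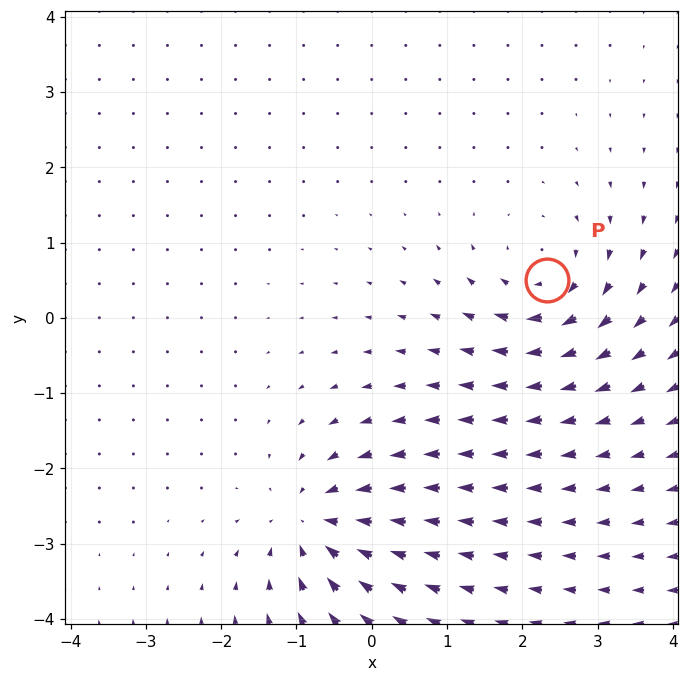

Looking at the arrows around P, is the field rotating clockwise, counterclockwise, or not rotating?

Near P at (2.3, 0.5) the arrows circulate clockwise. The curl (z-component) there is about -4; negative curl means clockwise rotation.

clockwise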